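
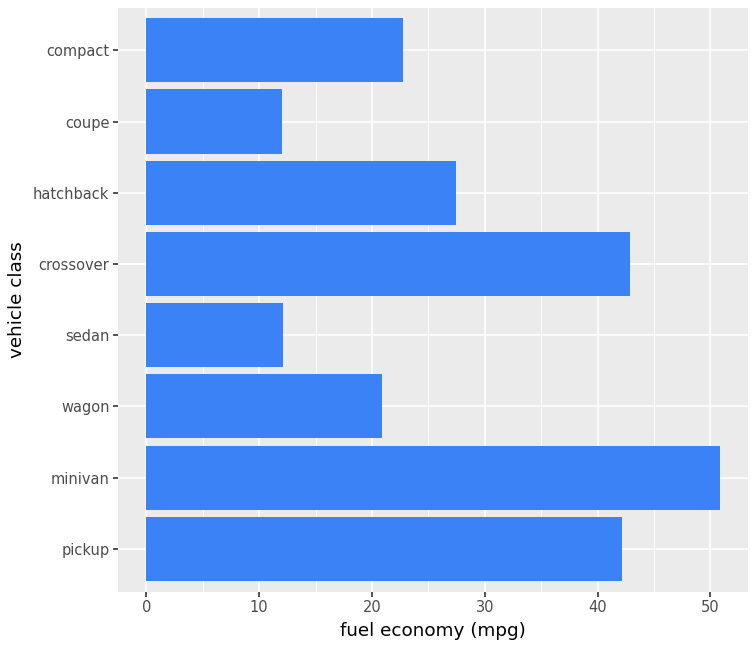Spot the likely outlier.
minivan

minivan ≈ 50; the rest sit between ≈ 10 and ≈ 45.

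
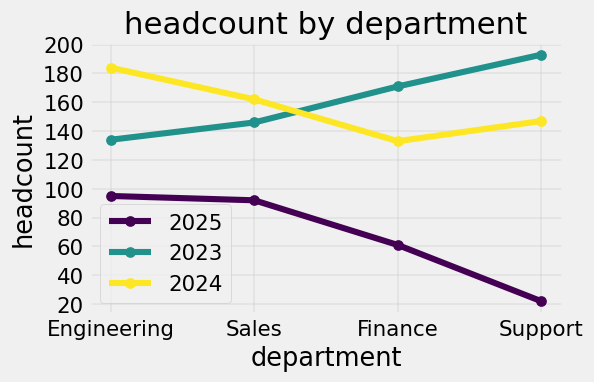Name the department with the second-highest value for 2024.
Sales

Top 3 for 2024: Engineering ≈ 180, Sales ≈ 160, Support ≈ 140.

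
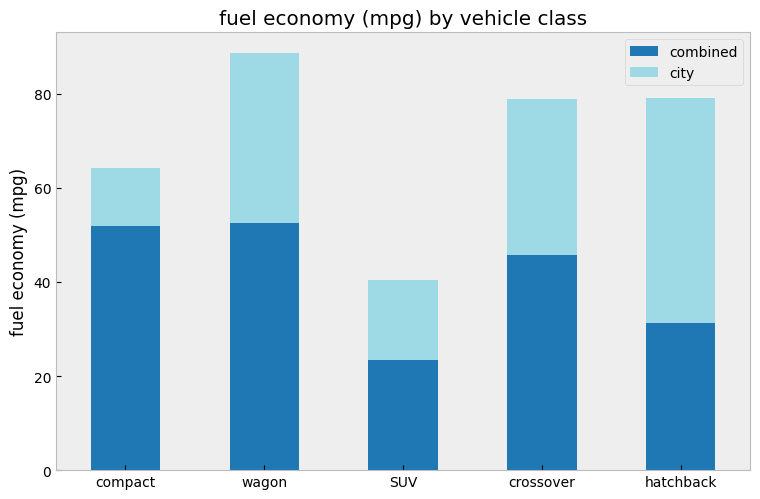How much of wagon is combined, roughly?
combined top ≈ 50, bottom ≈ 0; segment ≈ 50.

≈ 50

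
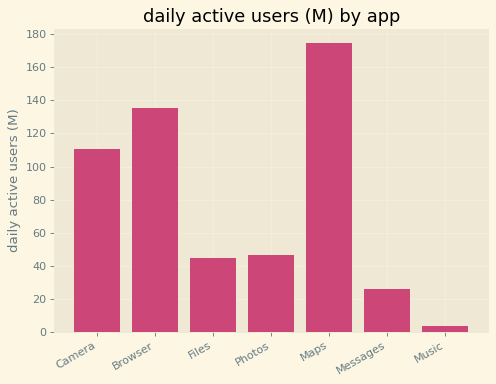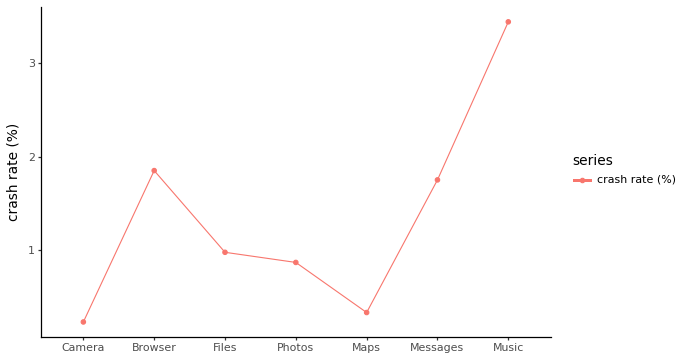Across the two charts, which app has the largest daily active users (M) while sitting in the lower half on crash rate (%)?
Chart 2 median crash rate (%) ≈ 1; below-median apps: Camera, Photos, Maps. Among those, Maps has the highest daily active users (M) (≈ 180).

Maps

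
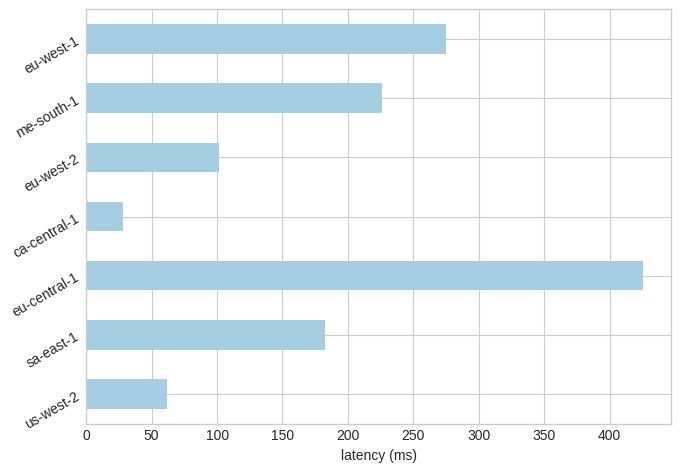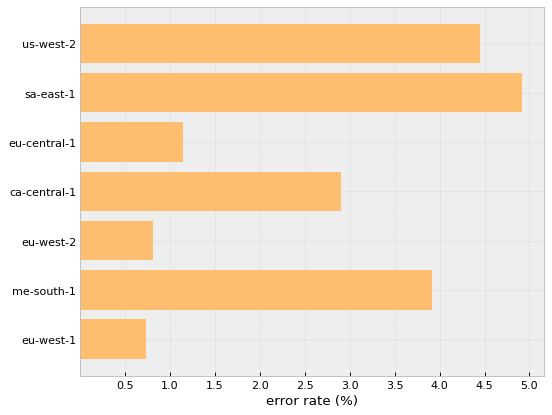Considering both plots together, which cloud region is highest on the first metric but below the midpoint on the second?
eu-central-1

Chart 2 median error rate (%) ≈ 3; below-median cloud regions: eu-central-1, eu-west-2, eu-west-1. Among those, eu-central-1 has the highest latency (ms) (≈ 450).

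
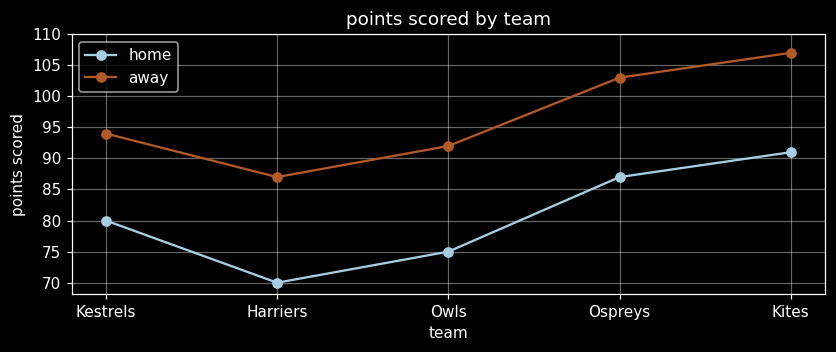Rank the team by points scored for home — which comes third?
Top 4 for home: Kites ≈ 90, Ospreys ≈ 85, Kestrels ≈ 80, Owls ≈ 75.

Kestrels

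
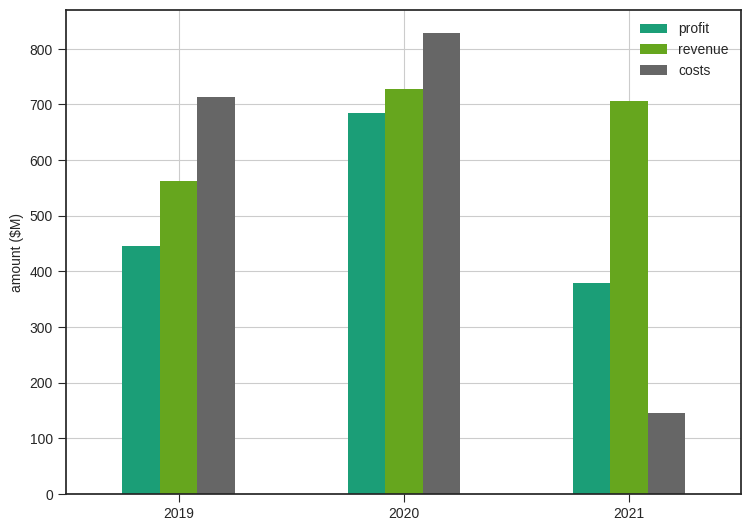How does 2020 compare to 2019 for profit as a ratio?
≈ 1.75×

2020 ≈ 700, 2019 ≈ 400; 700/400 ≈ 1.75.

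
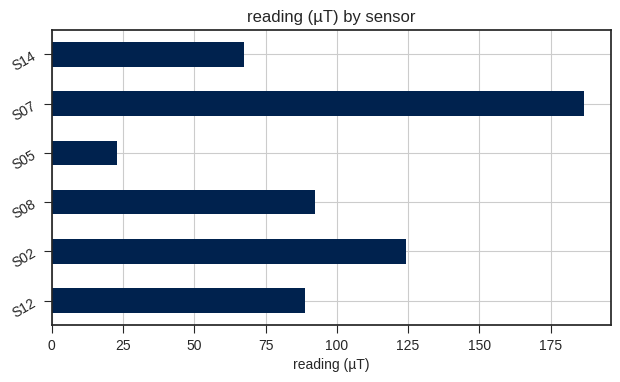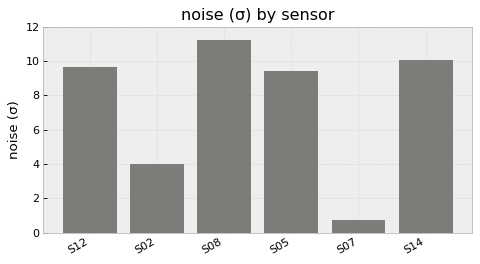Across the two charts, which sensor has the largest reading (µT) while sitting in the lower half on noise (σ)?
Chart 2 median noise (σ) ≈ 10; below-median sensors: S02, S05, S07. Among those, S07 has the highest reading (µT) (≈ 180).

S07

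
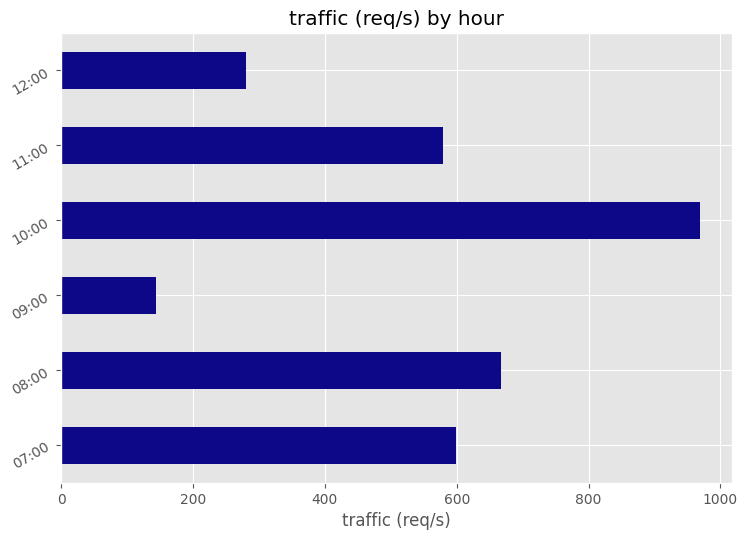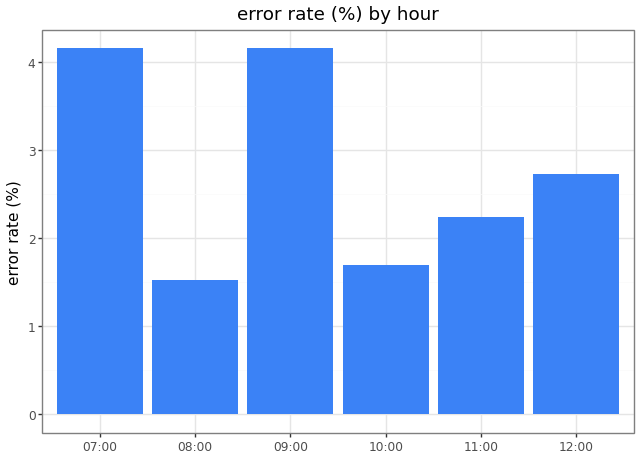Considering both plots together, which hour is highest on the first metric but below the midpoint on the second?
10:00

Chart 2 median error rate (%) ≈ 2.5; below-median hours: 08:00, 10:00, 11:00. Among those, 10:00 has the highest traffic (req/s) (≈ 1000).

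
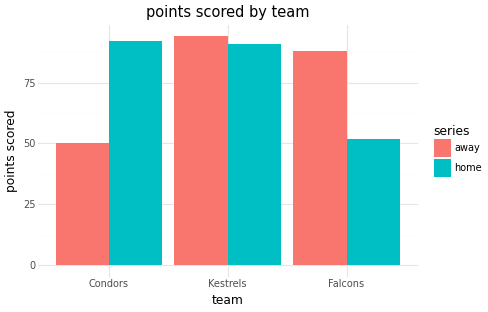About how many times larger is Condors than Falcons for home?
Condors ≈ 90, Falcons ≈ 50; 90/50 ≈ 1.8.

≈ 1.8×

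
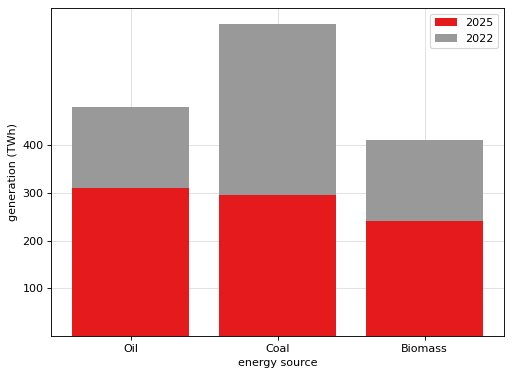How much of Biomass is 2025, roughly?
≈ 200

2025 top ≈ 200, bottom ≈ 0; segment ≈ 200.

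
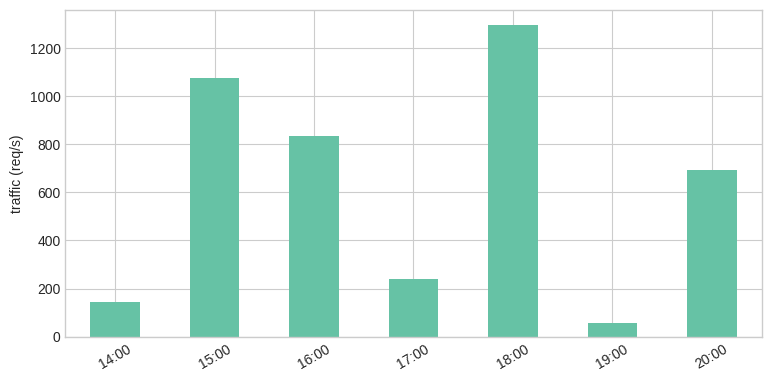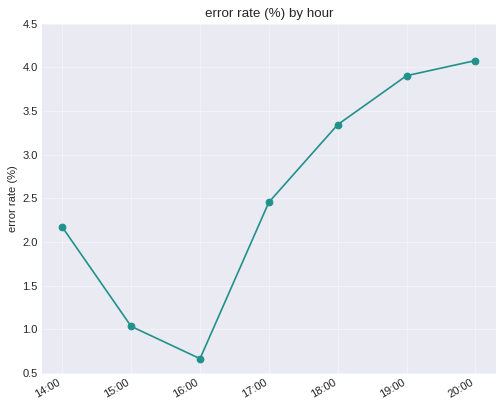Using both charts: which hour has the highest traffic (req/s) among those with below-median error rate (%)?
Chart 2 median error rate (%) ≈ 2.5; below-median hours: 14:00, 15:00, 16:00. Among those, 15:00 has the highest traffic (req/s) (≈ 1000).

15:00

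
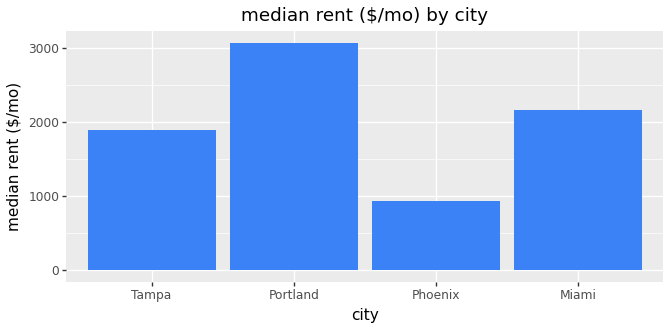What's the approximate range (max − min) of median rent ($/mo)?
≈ 2000

Max Portland ≈ 3000, min Phoenix ≈ 1000; range ≈ 2000.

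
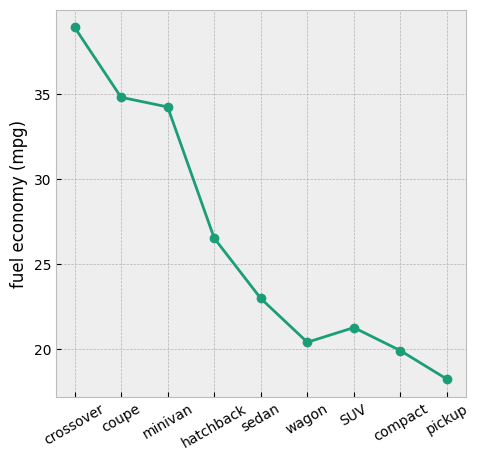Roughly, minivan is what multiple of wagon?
minivan ≈ 34, wagon ≈ 20; 34/20 ≈ 1.7.

≈ 1.7×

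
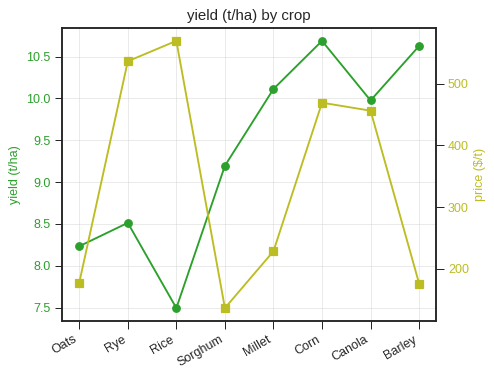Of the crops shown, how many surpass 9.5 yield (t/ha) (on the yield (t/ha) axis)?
Above 9.5: Millet, Corn, Canola, Barley.

4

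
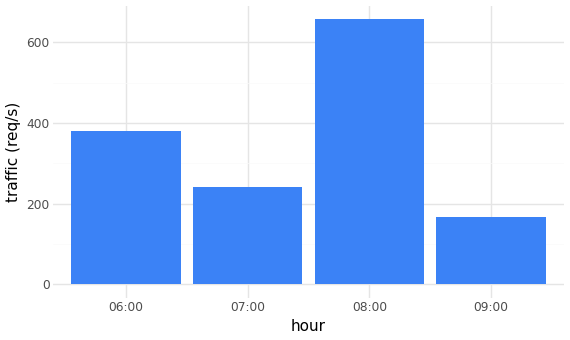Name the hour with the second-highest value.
06:00

Top 3: 08:00 ≈ 700, 06:00 ≈ 400, 07:00 ≈ 200.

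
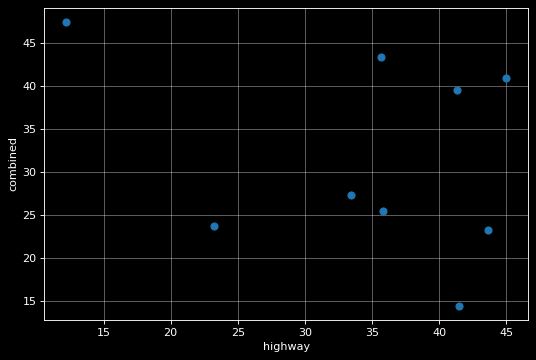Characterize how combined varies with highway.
negative, weak

Points are negatively correlated; weak (|r| ≈ 0.3).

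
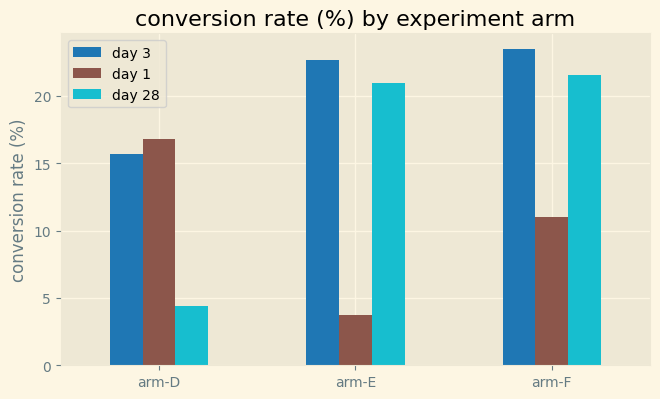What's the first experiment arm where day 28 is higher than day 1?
arm-D: day 28 ≈ 4 vs day 1 ≈ 16 (not yet); arm-E: day 28 ≈ 20 vs day 1 ≈ 4 (first crossover).

arm-E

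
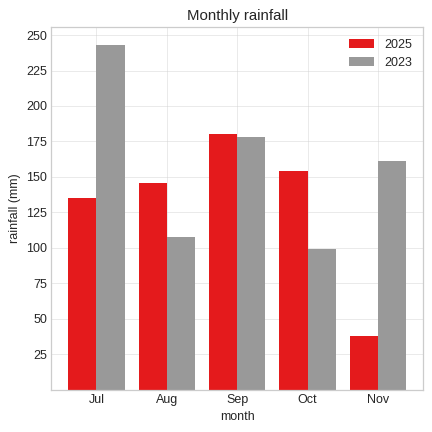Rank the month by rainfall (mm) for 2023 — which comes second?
Top 3 for 2023: Jul ≈ 250, Sep ≈ 175, Nov ≈ 150.

Sep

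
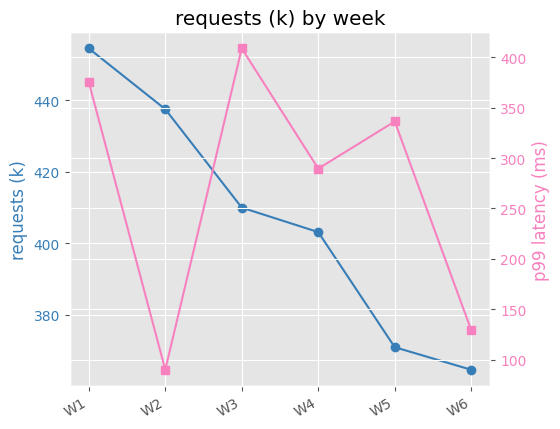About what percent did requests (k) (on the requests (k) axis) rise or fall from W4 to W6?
W4 ≈ 400, W6 ≈ 360; (360 − 400) / 400 ≈ -10%.

≈ -10%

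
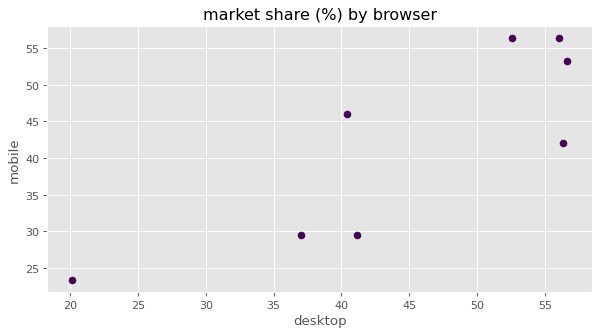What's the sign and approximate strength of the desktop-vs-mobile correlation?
Points are positively correlated; strong (|r| ≈ 0.8).

positive, strong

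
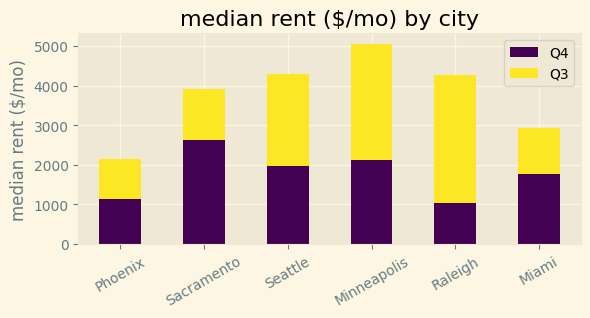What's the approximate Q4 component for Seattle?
Q4 top ≈ 2000, bottom ≈ 0; segment ≈ 2000.

≈ 2000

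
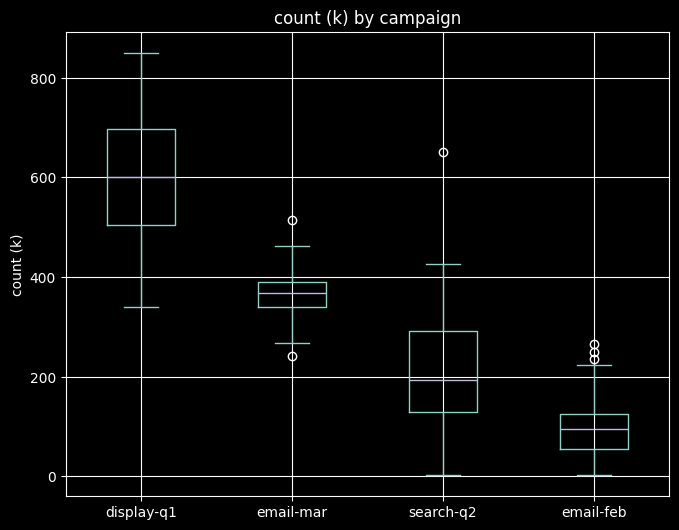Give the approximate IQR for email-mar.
Q3 ≈ 400, Q1 ≈ 350; IQR ≈ 50.

≈ 50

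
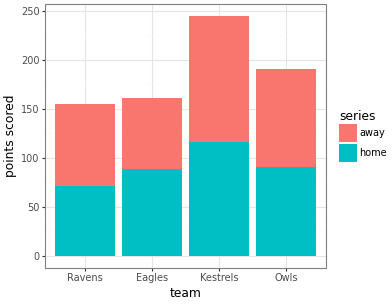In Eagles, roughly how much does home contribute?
≈ 100

home top ≈ 100, bottom ≈ 0; segment ≈ 100.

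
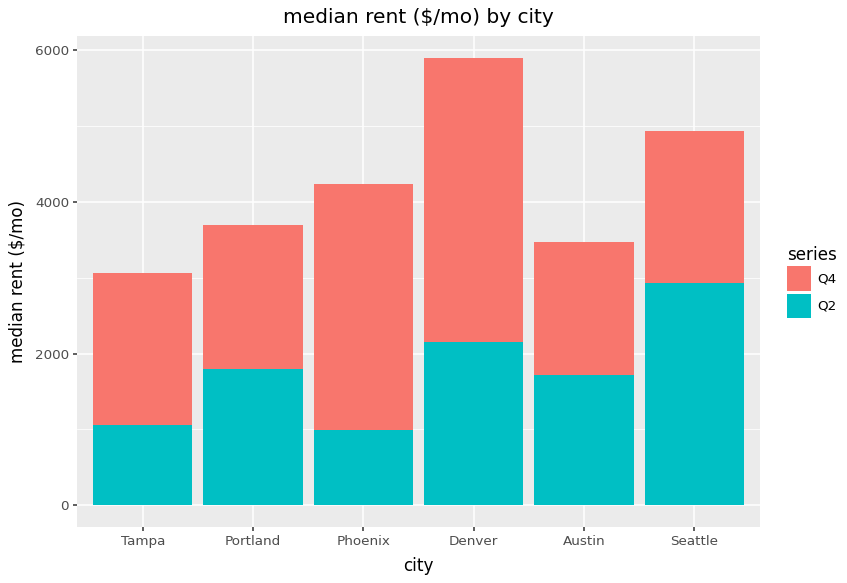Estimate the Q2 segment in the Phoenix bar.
≈ 1000

Q2 top ≈ 1000, bottom ≈ 0; segment ≈ 1000.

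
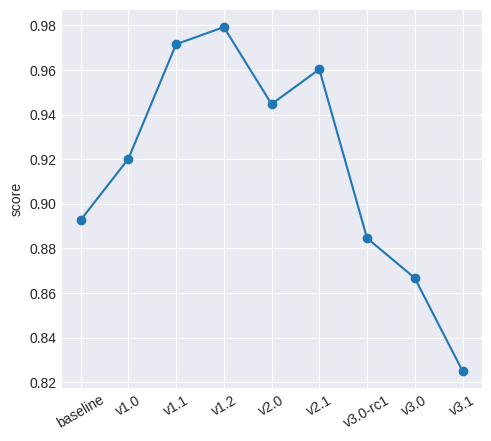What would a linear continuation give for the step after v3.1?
≈ 0.79

Last three: 0.88, 0.86, 0.82 → slope ≈ -0.03/step → next ≈ 0.79.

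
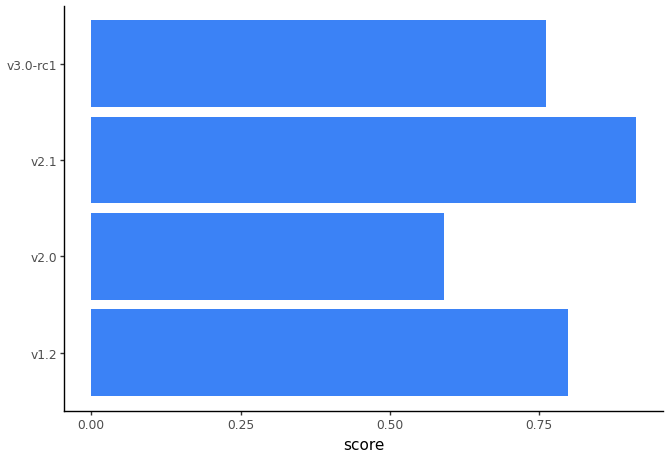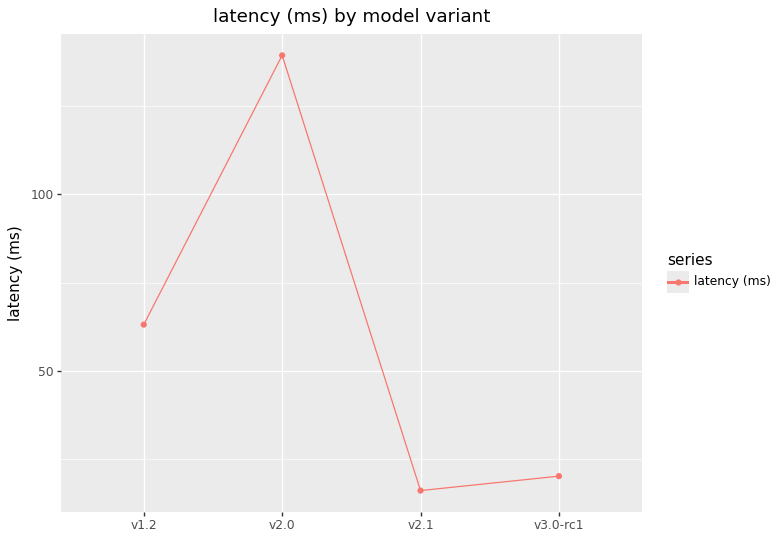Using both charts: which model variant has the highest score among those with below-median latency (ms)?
v2.1

Chart 2 median latency (ms) ≈ 40; below-median model variants: v2.1, v3.0-rc1. Among those, v2.1 has the highest score (≈ 0.9).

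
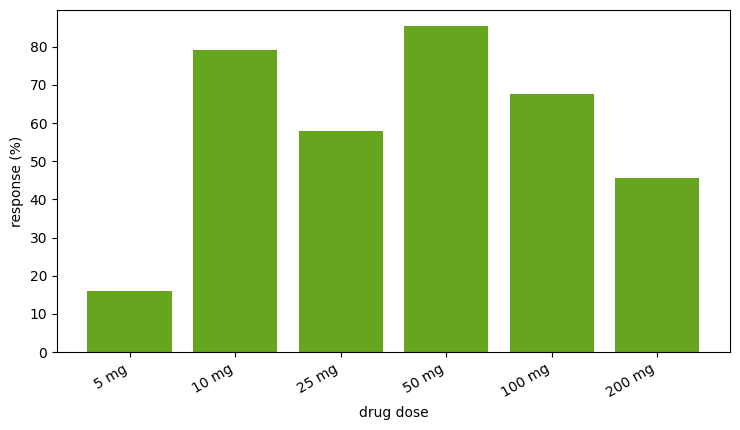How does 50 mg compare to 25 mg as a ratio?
50 mg ≈ 90, 25 mg ≈ 60; 90/60 ≈ 1.5.

≈ 1.5×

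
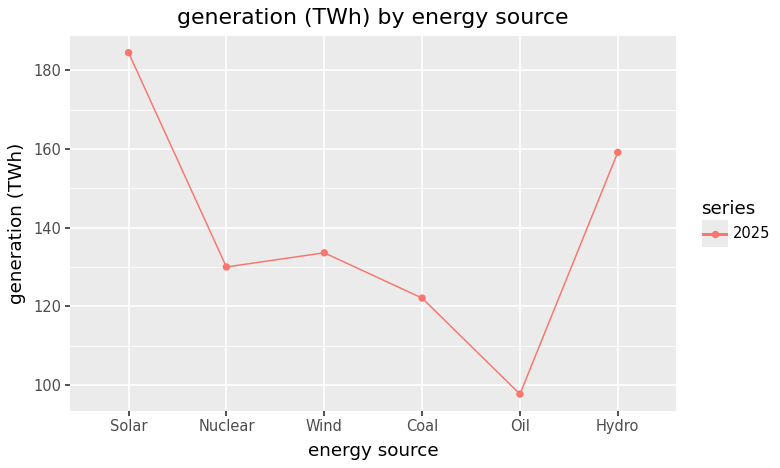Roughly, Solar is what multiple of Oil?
Solar ≈ 180, Oil ≈ 100; 180/100 ≈ 1.8.

≈ 1.8×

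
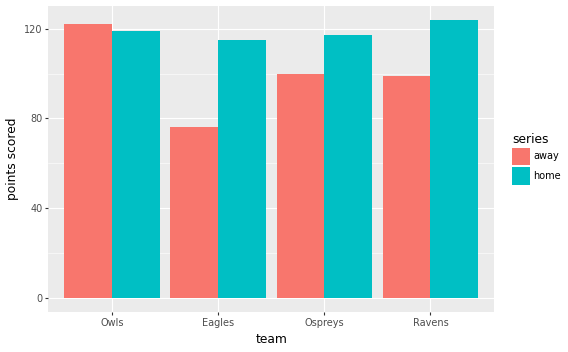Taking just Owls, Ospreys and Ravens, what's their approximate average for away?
≈ 107

(120 + 100 + 100) / 3 ≈ 107.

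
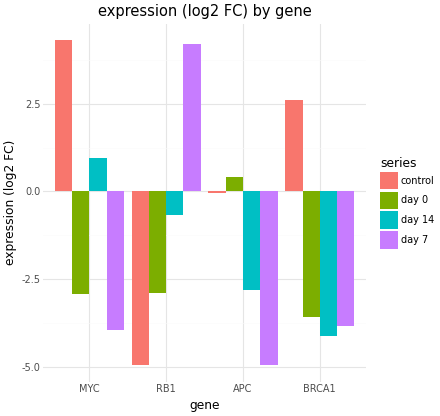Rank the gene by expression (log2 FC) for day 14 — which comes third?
Top 4 for day 14: MYC ≈ 1, RB1 ≈ -1, APC ≈ -3, BRCA1 ≈ -4.

APC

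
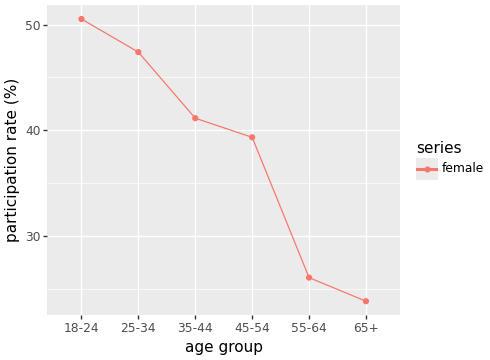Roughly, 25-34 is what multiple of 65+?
≈ 1.8×

25-34 ≈ 45, 65+ ≈ 25; 45/25 ≈ 1.8.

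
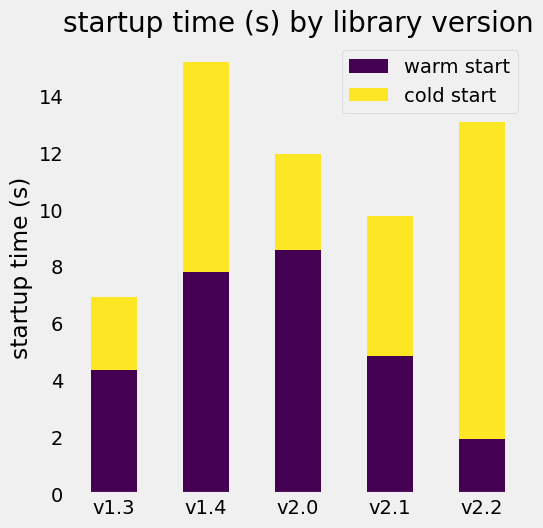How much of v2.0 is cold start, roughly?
≈ 4

cold start top ≈ 12, bottom ≈ 8; segment ≈ 4.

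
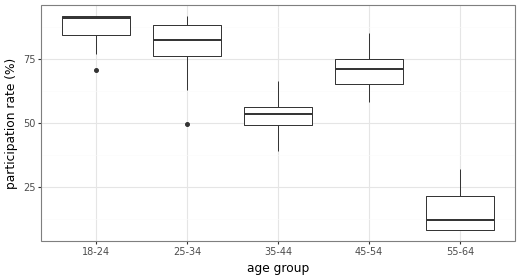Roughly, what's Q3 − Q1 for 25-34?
≈ 10

Q3 ≈ 90, Q1 ≈ 80; IQR ≈ 10.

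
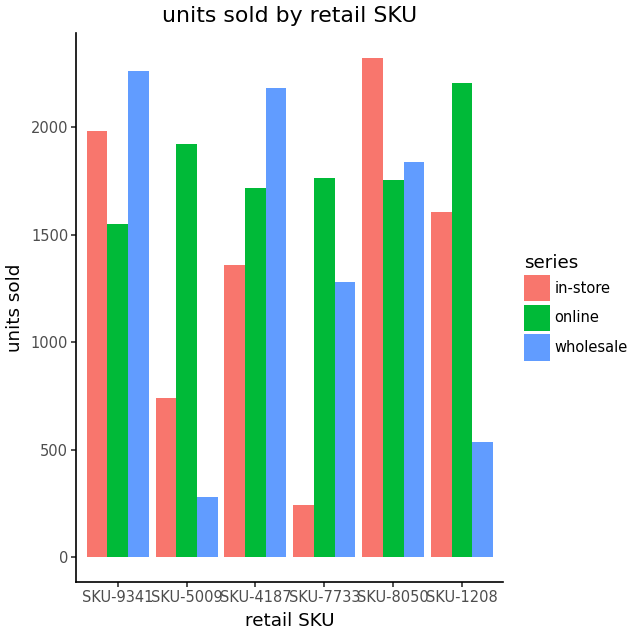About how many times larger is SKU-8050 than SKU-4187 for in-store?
SKU-8050 ≈ 2400, SKU-4187 ≈ 1400; 2400/1400 ≈ 1.71.

≈ 1.71×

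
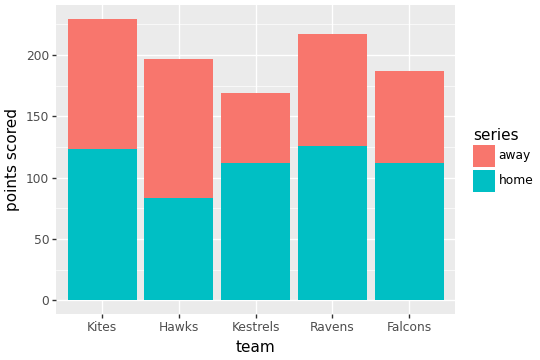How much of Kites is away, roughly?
≈ 100

away top ≈ 220, bottom ≈ 120; segment ≈ 100.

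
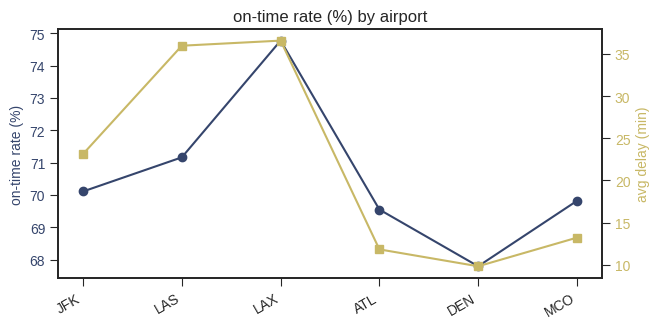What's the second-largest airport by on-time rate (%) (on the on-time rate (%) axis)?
LAS

Top 3 (on the on-time rate (%) axis): LAX ≈ 75, LAS ≈ 71, JFK ≈ 70.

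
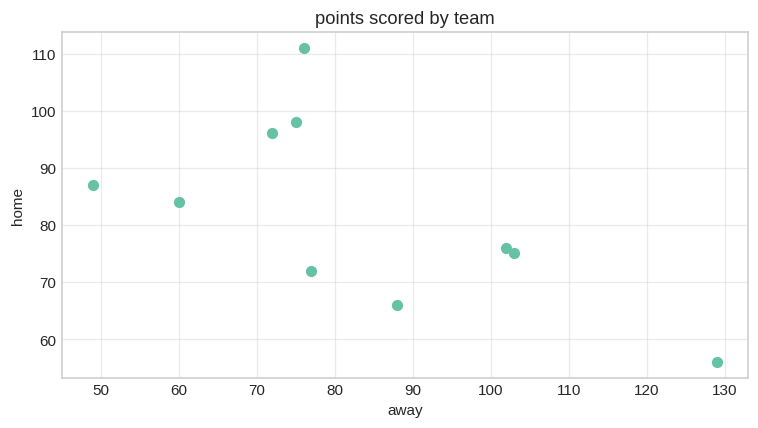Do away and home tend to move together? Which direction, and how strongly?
negative, moderate

Points are negatively correlated; moderate (|r| ≈ 0.6).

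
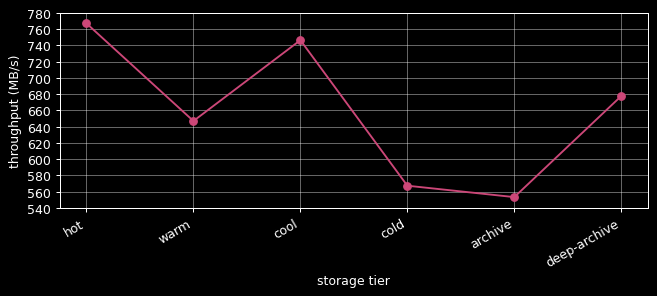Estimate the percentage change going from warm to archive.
≈ -12.5%

warm ≈ 640, archive ≈ 560; (560 − 640) / 640 ≈ -12.5%.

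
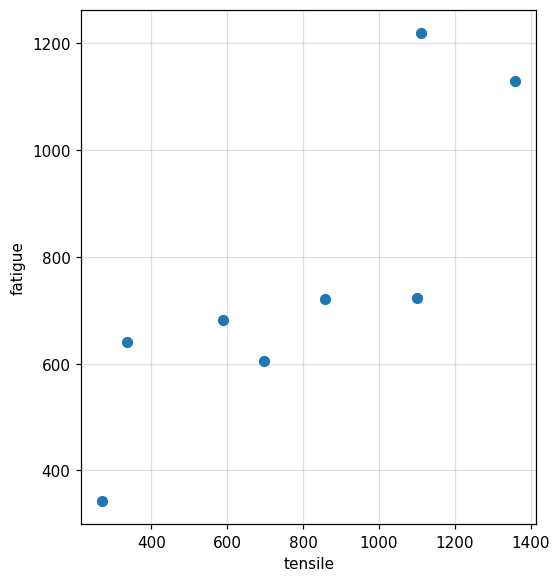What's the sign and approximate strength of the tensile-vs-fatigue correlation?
Points are positively correlated; strong (|r| ≈ 0.8).

positive, strong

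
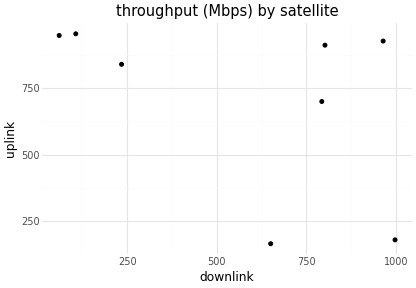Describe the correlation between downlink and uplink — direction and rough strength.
Points are negatively correlated; moderate (|r| ≈ 0.5).

negative, moderate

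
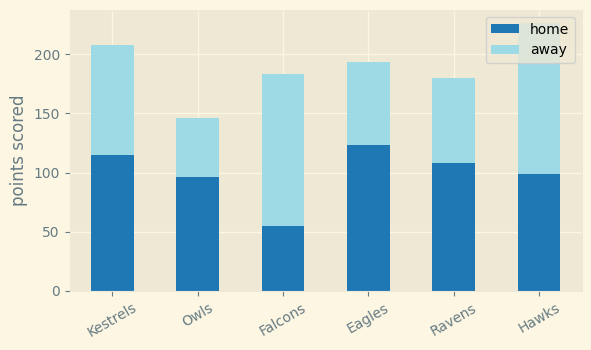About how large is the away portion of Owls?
away top ≈ 140, bottom ≈ 100; segment ≈ 40.

≈ 40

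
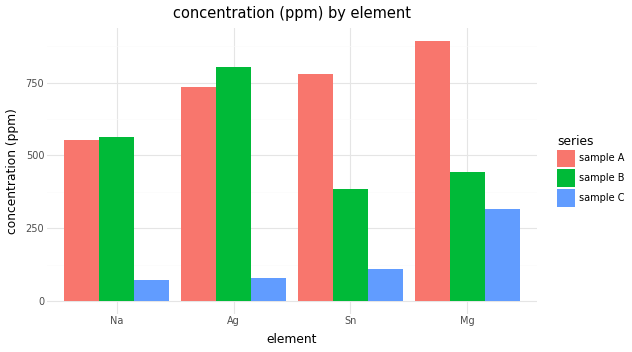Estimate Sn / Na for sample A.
Sn ≈ 800, Na ≈ 600; 800/600 ≈ 1.33.

≈ 1.33×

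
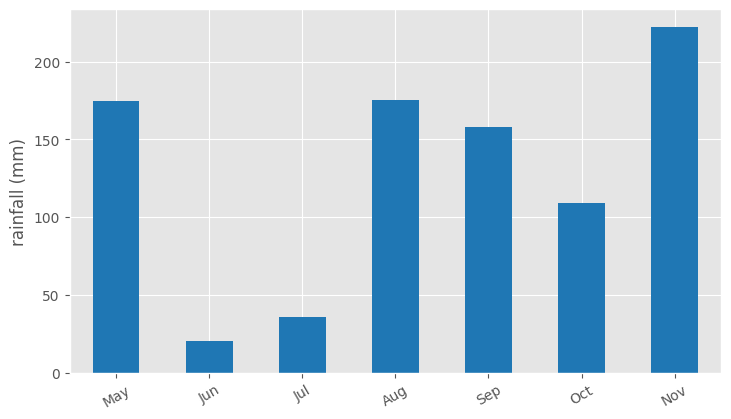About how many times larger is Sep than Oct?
Sep ≈ 160, Oct ≈ 100; 160/100 ≈ 1.6.

≈ 1.6×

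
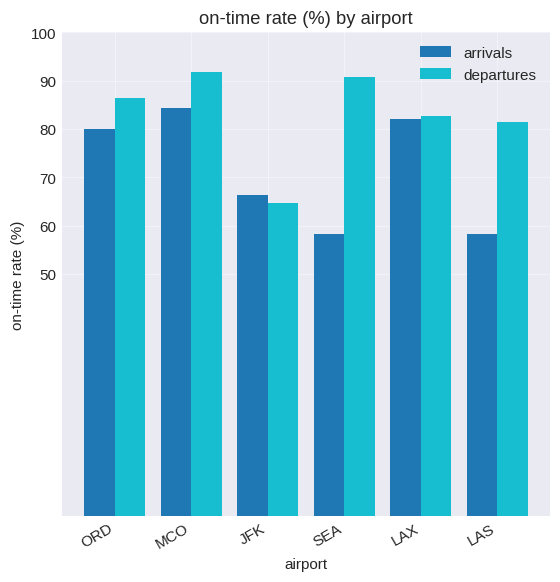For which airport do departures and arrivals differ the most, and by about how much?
SEA: departures ≈ 90, arrivals ≈ 60 → gap ≈ 30. Next-largest (LAS) is only ≈ 20.

SEA, ≈ 30 %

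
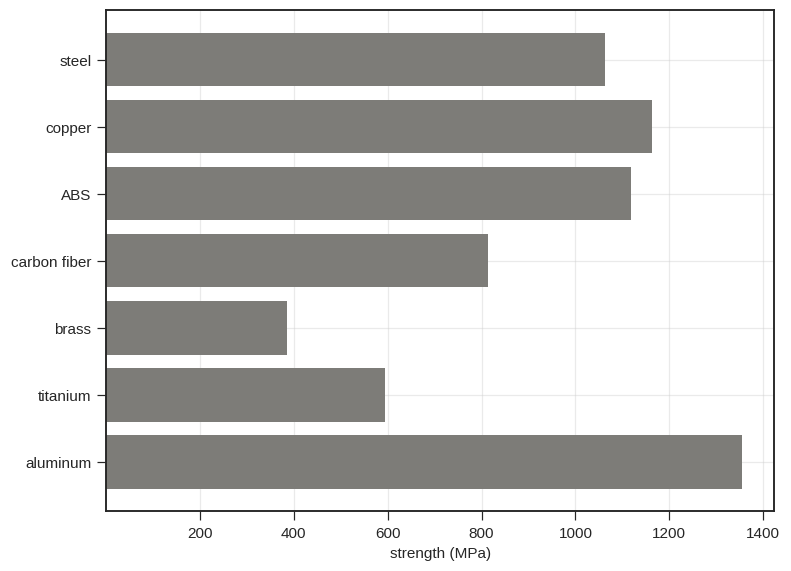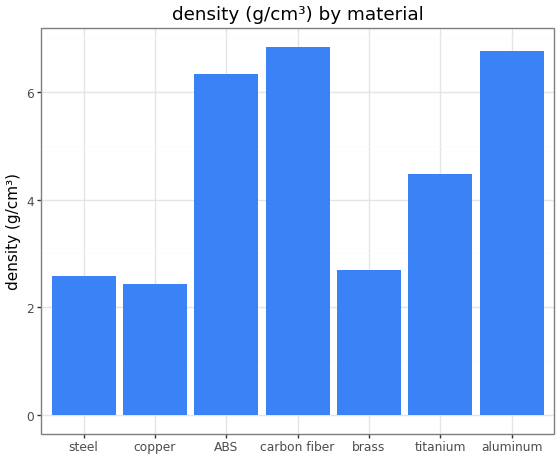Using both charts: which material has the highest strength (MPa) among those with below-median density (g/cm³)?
Chart 2 median density (g/cm³) ≈ 4; below-median materials: steel, copper, brass. Among those, copper has the highest strength (MPa) (≈ 1200).

copper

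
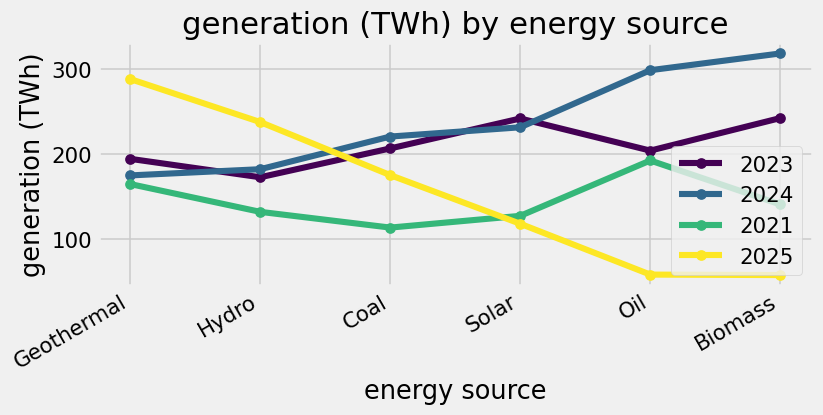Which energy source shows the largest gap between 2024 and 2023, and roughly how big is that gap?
Oil: 2024 ≈ 300, 2023 ≈ 200 → gap ≈ 100. Next-largest (Biomass) is only ≈ 75.

Oil, ≈ 100 TWh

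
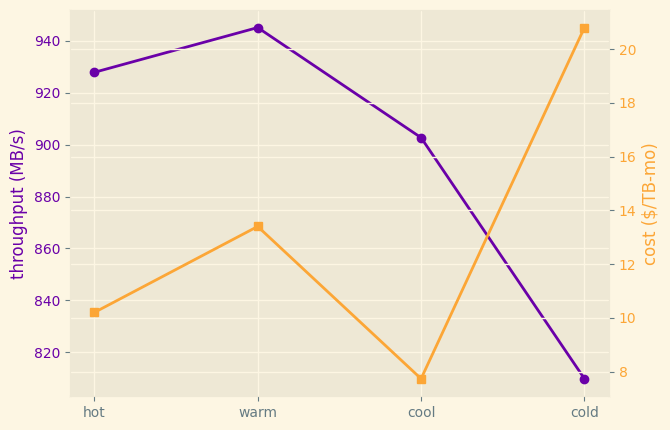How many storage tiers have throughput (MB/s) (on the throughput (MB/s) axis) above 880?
Above 880: hot, warm, cool.

3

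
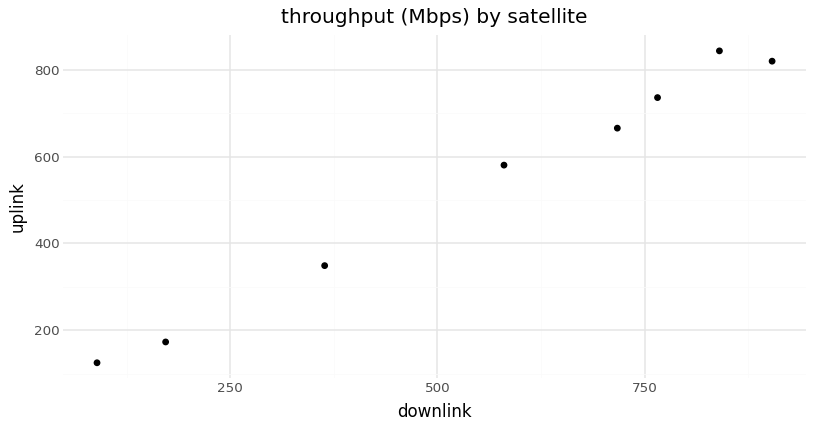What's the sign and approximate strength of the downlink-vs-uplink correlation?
Points are positively correlated; strong (|r| ≈ 1.0).

positive, strong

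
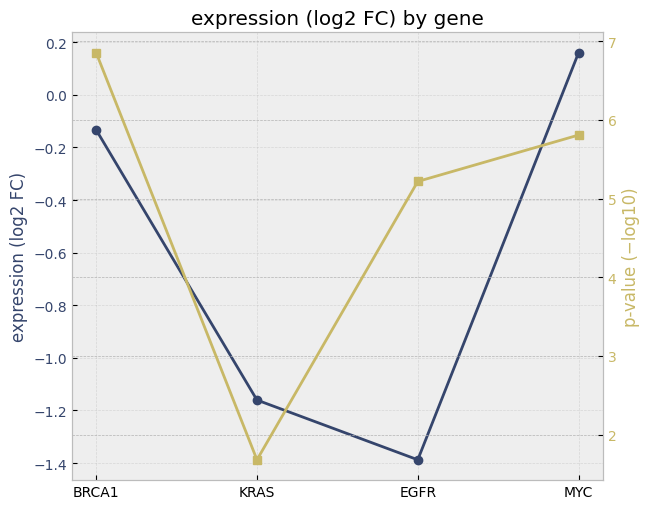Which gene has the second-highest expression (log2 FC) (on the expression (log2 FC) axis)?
BRCA1

Top 3 (on the expression (log2 FC) axis): MYC ≈ 0.2, BRCA1 ≈ -0.2, KRAS ≈ -1.2.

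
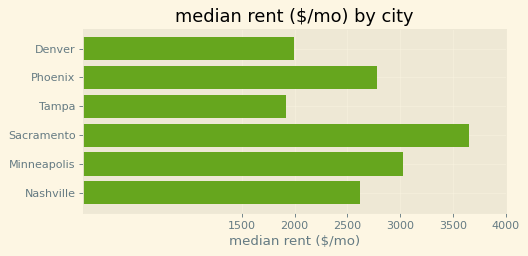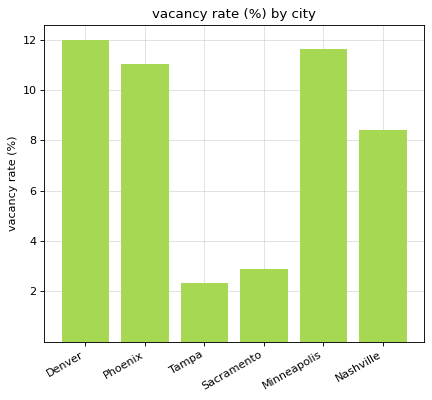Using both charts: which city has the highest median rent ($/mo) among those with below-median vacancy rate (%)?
Chart 2 median vacancy rate (%) ≈ 10; below-median cities: Tampa, Sacramento, Nashville. Among those, Sacramento has the highest median rent ($/mo) (≈ 3500).

Sacramento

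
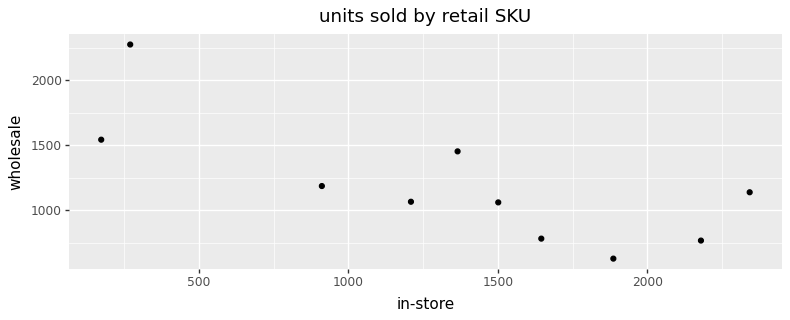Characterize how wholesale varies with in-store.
negative, strong

Points are negatively correlated; strong (|r| ≈ 0.8).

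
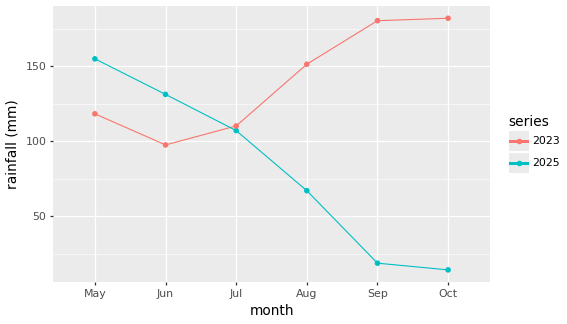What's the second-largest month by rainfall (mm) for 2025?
Top 3 for 2025: May ≈ 160, Jun ≈ 140, Jul ≈ 100.

Jun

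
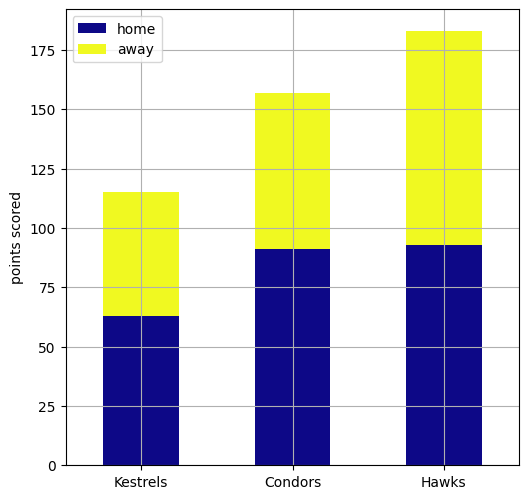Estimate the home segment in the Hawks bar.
home top ≈ 100, bottom ≈ 0; segment ≈ 100.

≈ 100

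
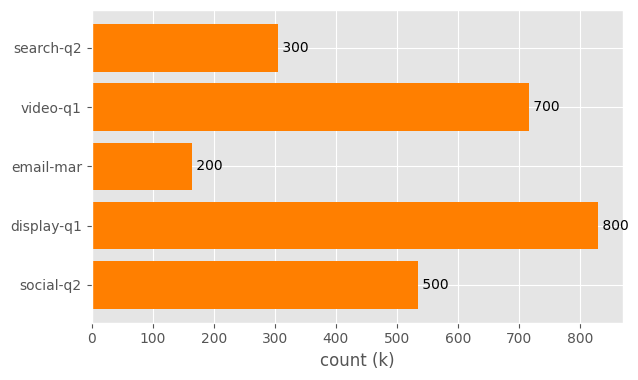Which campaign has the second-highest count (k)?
Top 3: display-q1 ≈ 800, video-q1 ≈ 700, social-q2 ≈ 500.

video-q1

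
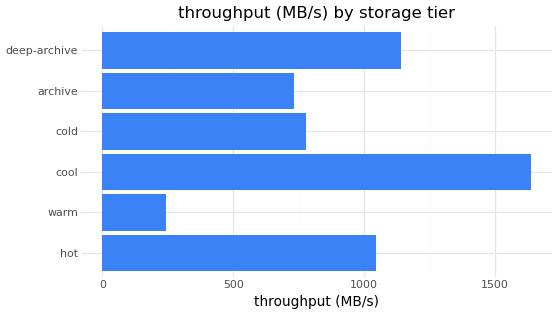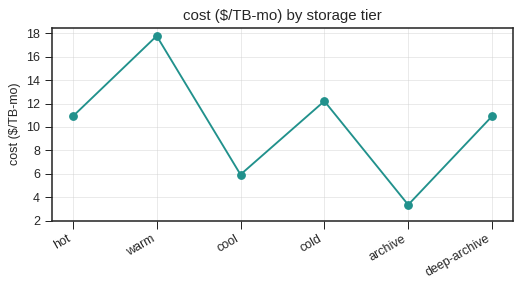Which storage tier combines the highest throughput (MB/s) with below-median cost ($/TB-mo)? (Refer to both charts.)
Chart 2 median cost ($/TB-mo) ≈ 10; below-median storage tiers: hot, cool, archive. Among those, cool has the highest throughput (MB/s) (≈ 1600).

cool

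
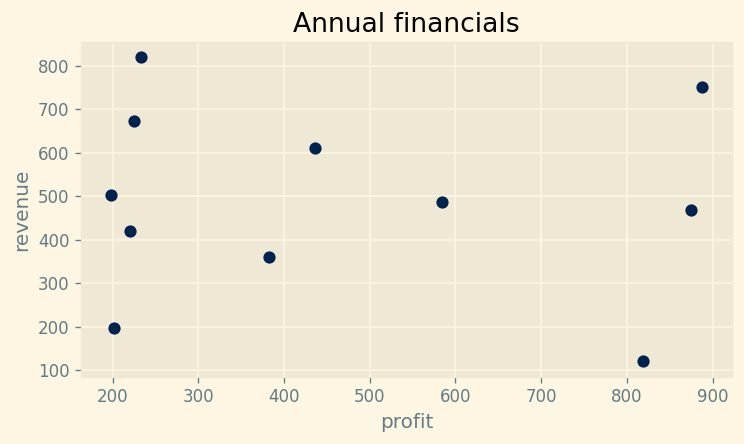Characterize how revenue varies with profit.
no clear correlation

Points are roughly uncorrelated; weak (|r| ≈ 0.1).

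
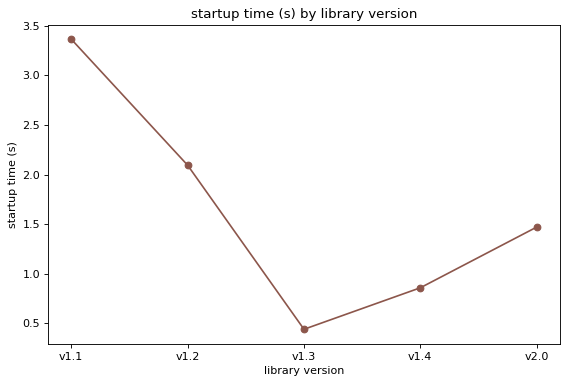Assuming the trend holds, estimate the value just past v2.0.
≈ 2

Last three: 0.5, 1.0, 1.5 → slope ≈ 0.5/step → next ≈ 2.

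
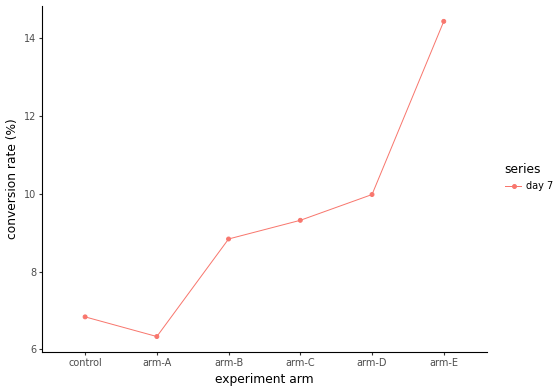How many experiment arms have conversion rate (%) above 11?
1

Above 11: arm-E.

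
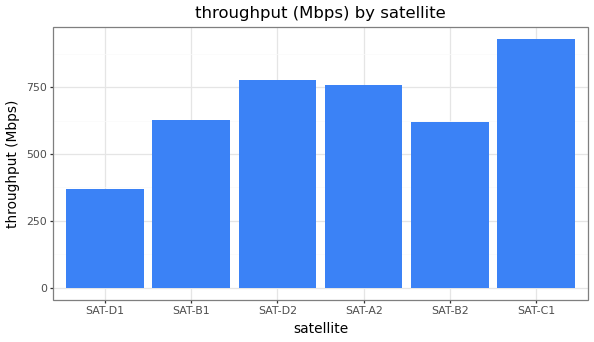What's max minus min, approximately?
≈ 500

Max SAT-C1 ≈ 900, min SAT-D1 ≈ 400; range ≈ 500.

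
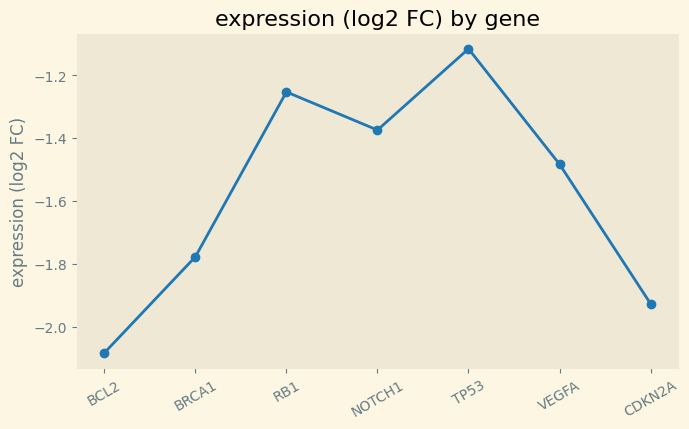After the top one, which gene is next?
RB1

Top 3: TP53 ≈ -1.1, RB1 ≈ -1.3, NOTCH1 ≈ -1.4.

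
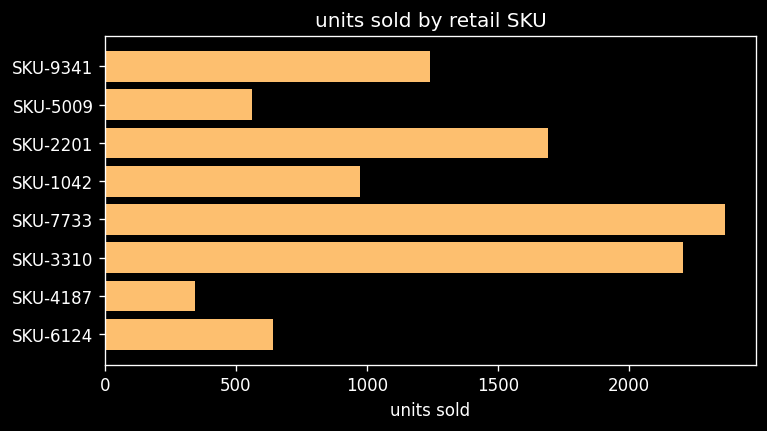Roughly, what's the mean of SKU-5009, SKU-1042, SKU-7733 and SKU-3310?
(600 + 1000 + 2400 + 2200) / 4 ≈ 1550.

≈ 1550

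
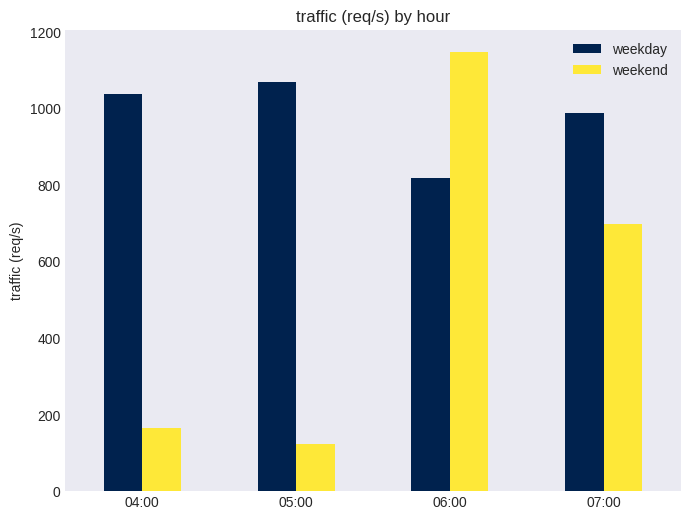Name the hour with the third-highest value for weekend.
Top 4 for weekend: 06:00 ≈ 1100, 07:00 ≈ 700, 04:00 ≈ 200, 05:00 ≈ 100.

04:00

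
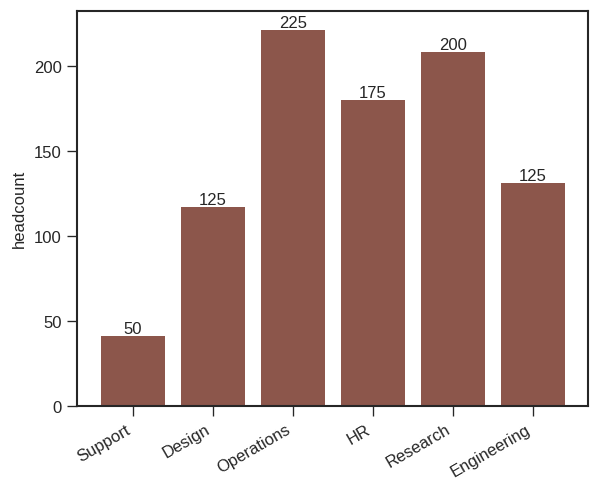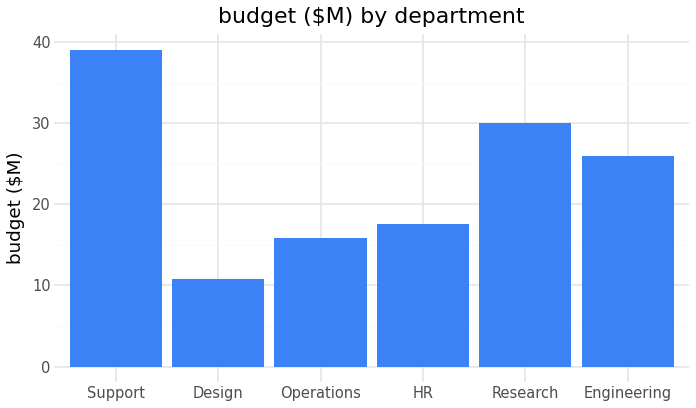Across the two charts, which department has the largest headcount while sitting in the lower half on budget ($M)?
Chart 2 median budget ($M) ≈ 20; below-median departments: Design, Operations, HR. Among those, Operations has the highest headcount (≈ 225).

Operations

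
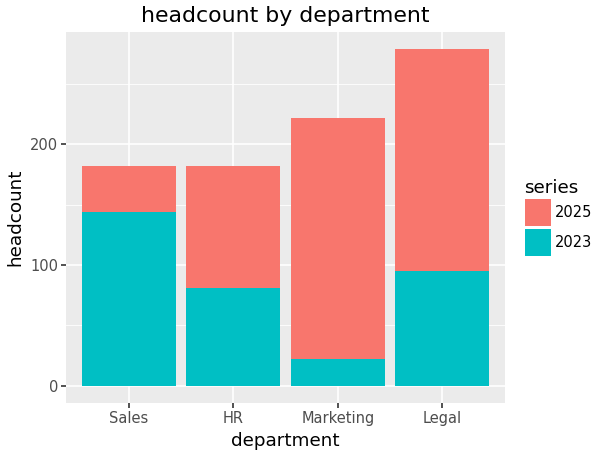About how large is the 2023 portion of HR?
2023 top ≈ 75, bottom ≈ 0; segment ≈ 75.

≈ 75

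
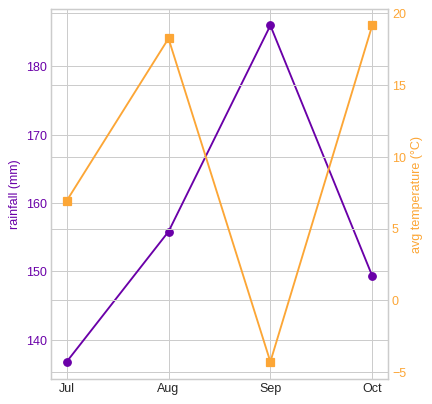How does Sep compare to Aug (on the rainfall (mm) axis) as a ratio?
≈ 1.19×

Sep ≈ 185, Aug ≈ 155; 185/155 ≈ 1.19.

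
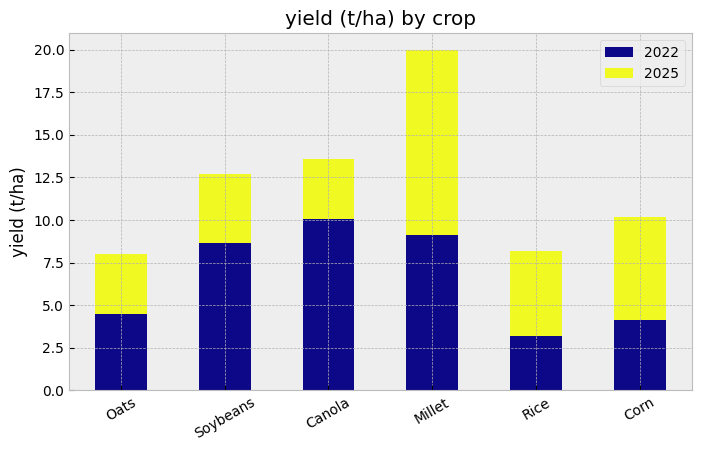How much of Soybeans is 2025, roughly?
2025 top ≈ 12, bottom ≈ 8; segment ≈ 4.

≈ 4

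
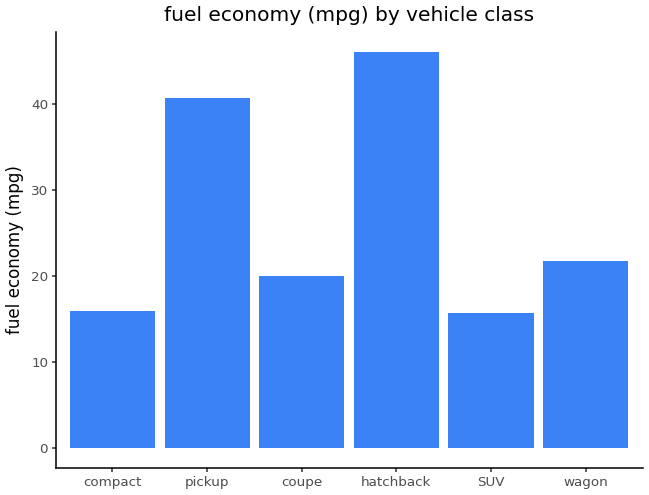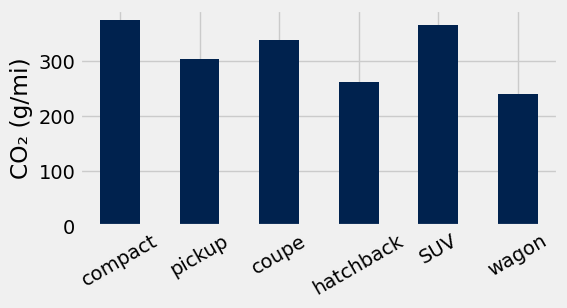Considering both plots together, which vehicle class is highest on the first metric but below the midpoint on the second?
hatchback

Chart 2 median CO₂ (g/mi) ≈ 300; below-median vehicle classes: pickup, hatchback, wagon. Among those, hatchback has the highest fuel economy (mpg) (≈ 45).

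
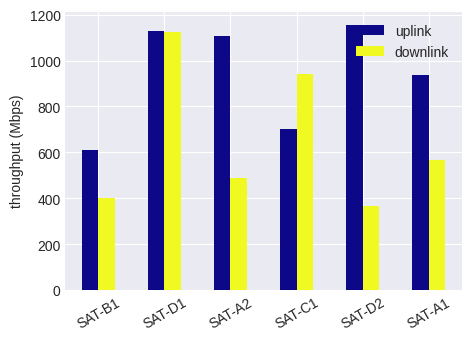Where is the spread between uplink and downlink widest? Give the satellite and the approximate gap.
SAT-D2: uplink ≈ 1200, downlink ≈ 400 → gap ≈ 800. Next-largest (SAT-A2) is only ≈ 600.

SAT-D2, ≈ 800 Mbps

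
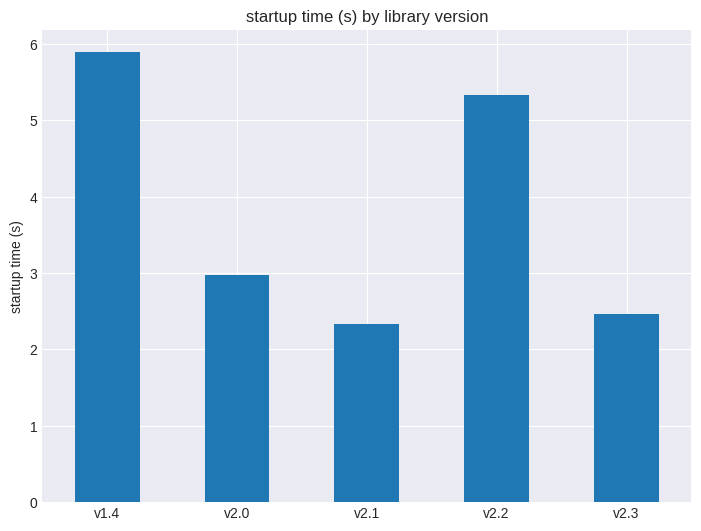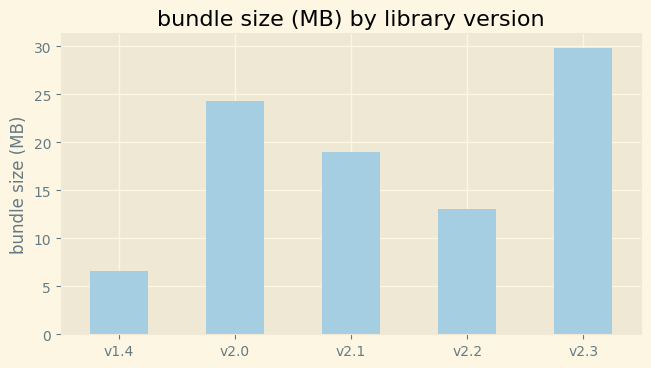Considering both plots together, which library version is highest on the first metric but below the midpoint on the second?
Chart 2 median bundle size (MB) ≈ 20; below-median library versions: v1.4, v2.2. Among those, v1.4 has the highest startup time (s) (≈ 6).

v1.4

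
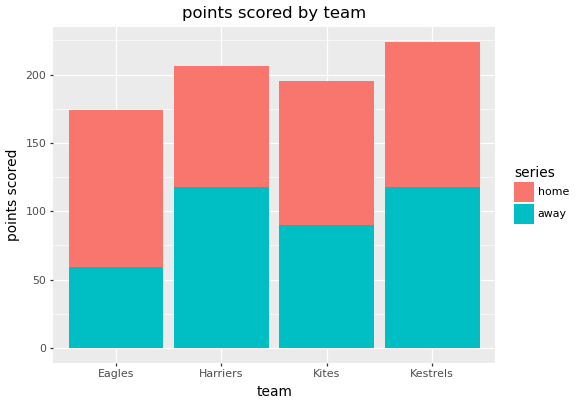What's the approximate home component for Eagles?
home top ≈ 180, bottom ≈ 60; segment ≈ 120.

≈ 120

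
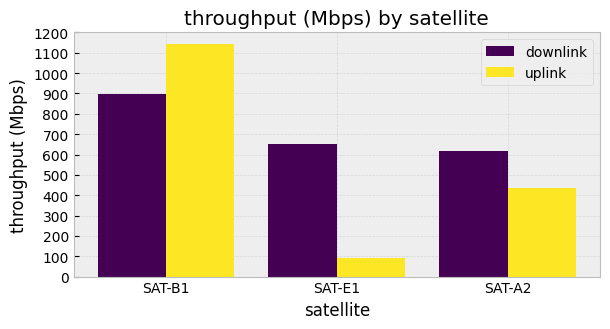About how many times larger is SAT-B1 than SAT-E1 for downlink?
≈ 1.5×

SAT-B1 ≈ 900, SAT-E1 ≈ 600; 900/600 ≈ 1.5.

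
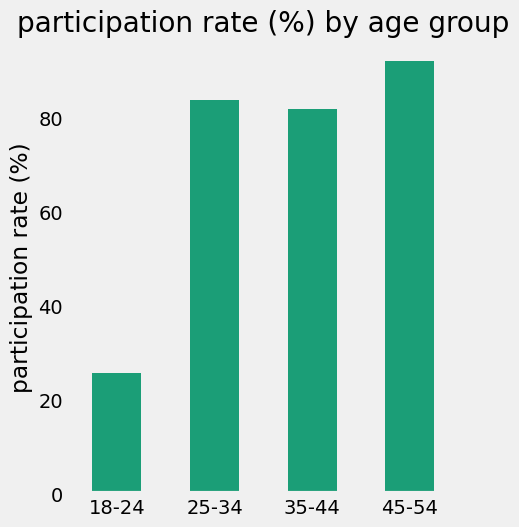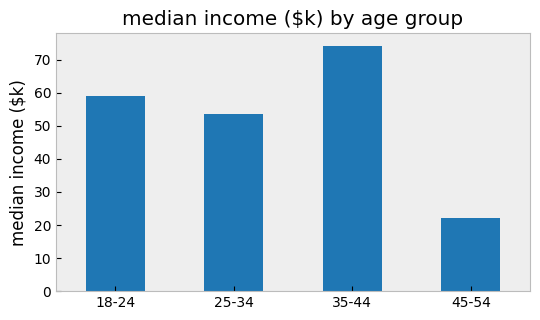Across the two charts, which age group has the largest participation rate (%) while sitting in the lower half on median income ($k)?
45-54

Chart 2 median median income ($k) ≈ 60; below-median age groups: 25-34, 45-54. Among those, 45-54 has the highest participation rate (%) (≈ 90).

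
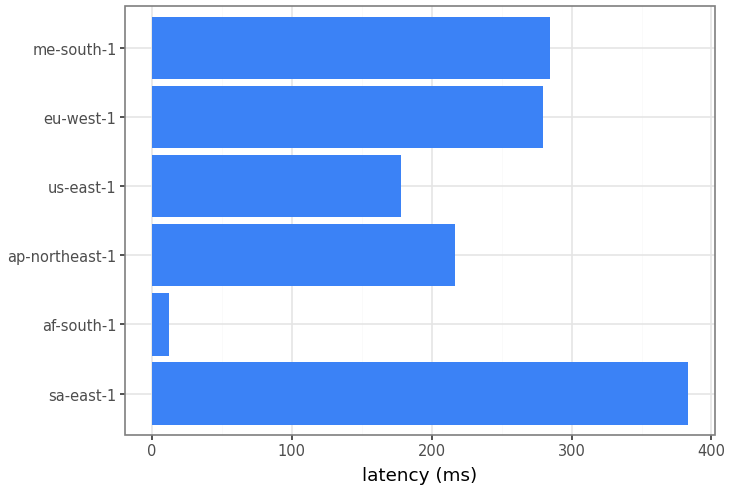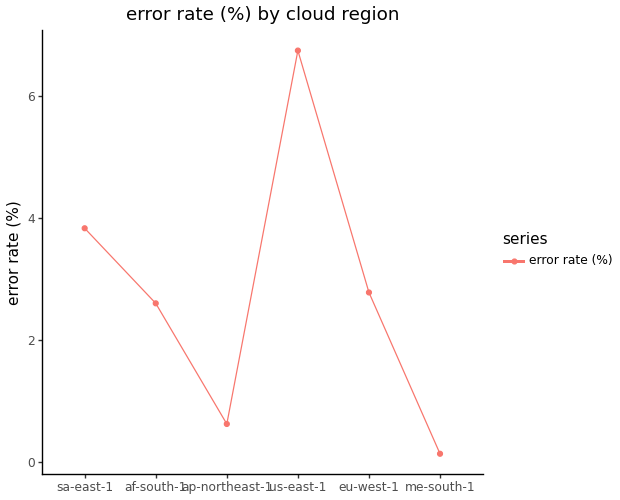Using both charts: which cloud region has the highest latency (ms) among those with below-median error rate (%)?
me-south-1

Chart 2 median error rate (%) ≈ 3; below-median cloud regions: af-south-1, ap-northeast-1, me-south-1. Among those, me-south-1 has the highest latency (ms) (≈ 300).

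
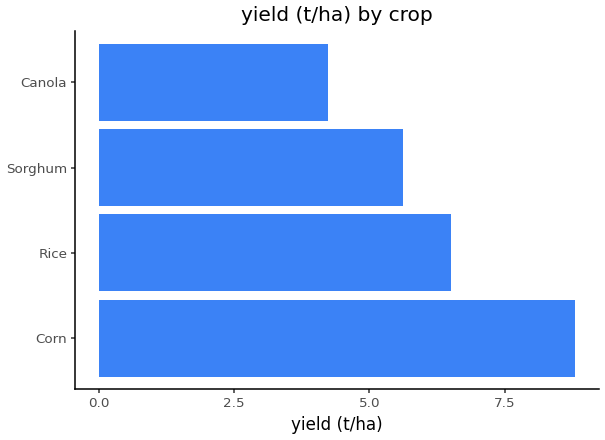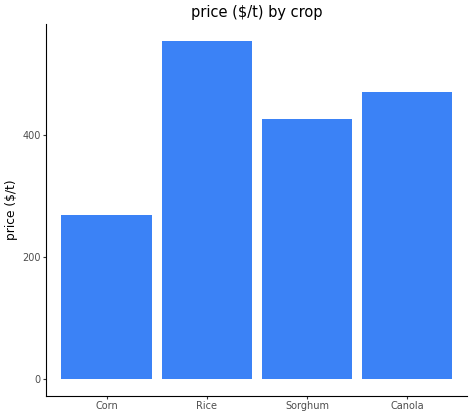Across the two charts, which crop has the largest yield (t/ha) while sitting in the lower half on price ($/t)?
Chart 2 median price ($/t) ≈ 400; below-median crops: Corn, Sorghum. Among those, Corn has the highest yield (t/ha) (≈ 9).

Corn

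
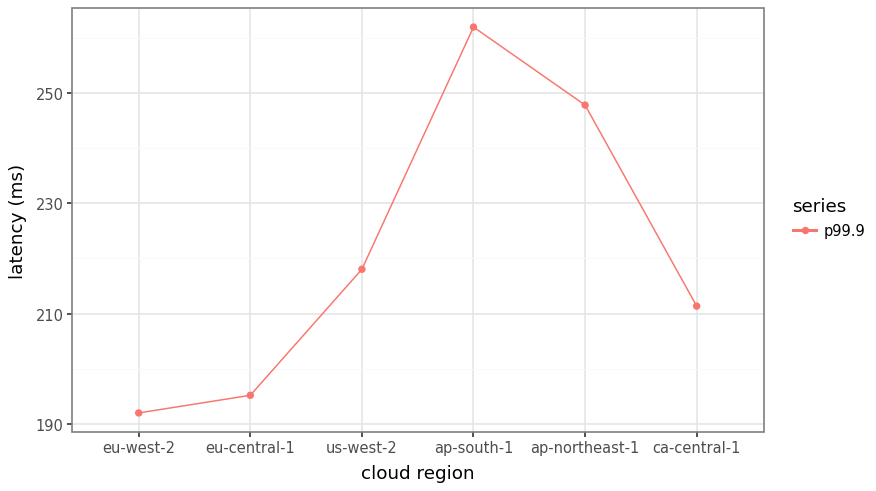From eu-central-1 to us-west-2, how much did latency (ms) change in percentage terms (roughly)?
≈ +10%

eu-central-1 ≈ 200, us-west-2 ≈ 220; (220 − 200) / 200 ≈ +10%.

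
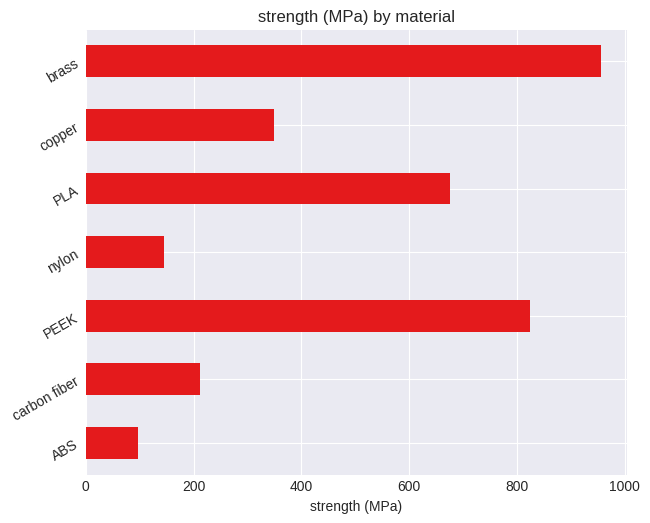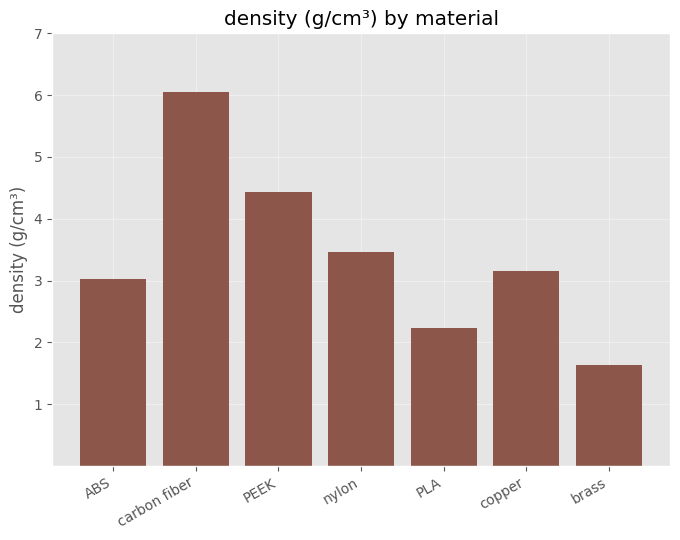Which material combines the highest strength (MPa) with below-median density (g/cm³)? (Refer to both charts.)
brass

Chart 2 median density (g/cm³) ≈ 3; below-median materials: ABS, PLA, brass. Among those, brass has the highest strength (MPa) (≈ 1000).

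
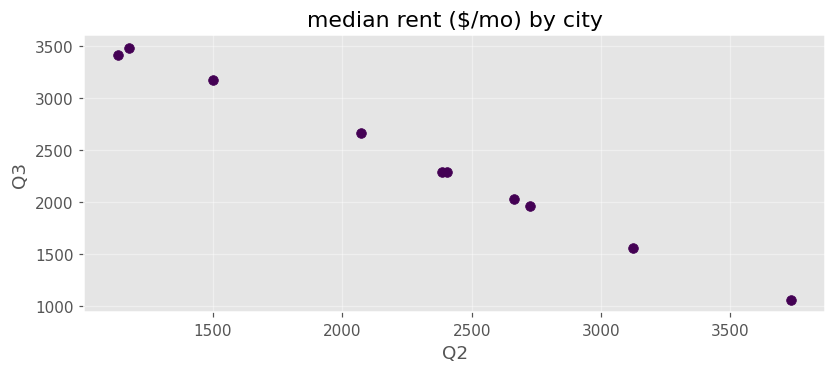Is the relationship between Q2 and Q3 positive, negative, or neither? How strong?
negative, strong

Points are negatively correlated; strong (|r| ≈ 1.0).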